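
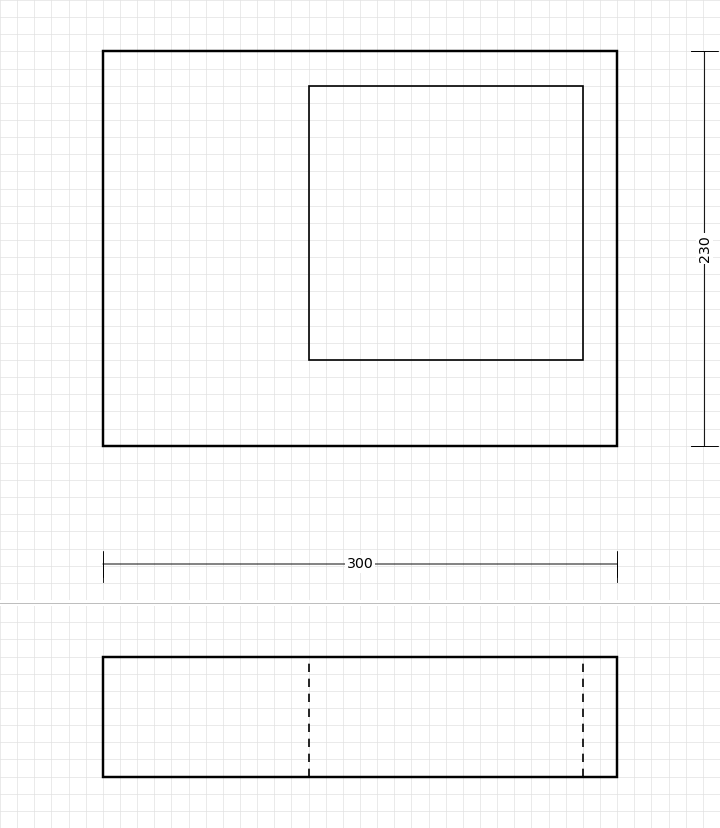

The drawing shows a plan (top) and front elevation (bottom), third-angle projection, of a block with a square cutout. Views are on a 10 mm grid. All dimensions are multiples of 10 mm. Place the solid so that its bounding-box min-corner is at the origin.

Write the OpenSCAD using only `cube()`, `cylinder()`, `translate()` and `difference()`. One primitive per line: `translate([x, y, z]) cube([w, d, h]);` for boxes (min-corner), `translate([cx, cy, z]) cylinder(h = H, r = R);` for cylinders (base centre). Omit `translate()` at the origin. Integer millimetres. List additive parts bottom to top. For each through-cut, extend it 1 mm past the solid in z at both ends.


difference() {
  cube([300, 230, 70]);
  translate([120, 50, -1]) cube([160, 160, 72]);
}


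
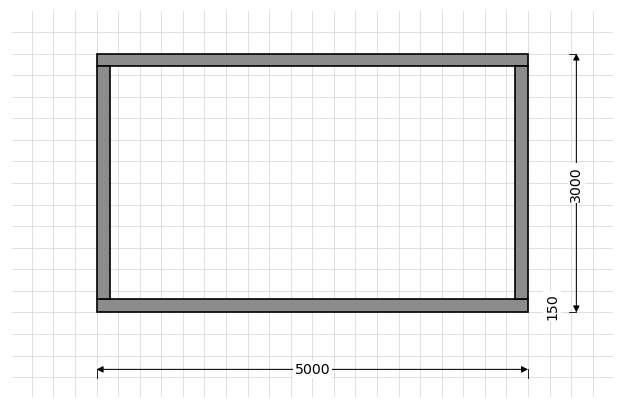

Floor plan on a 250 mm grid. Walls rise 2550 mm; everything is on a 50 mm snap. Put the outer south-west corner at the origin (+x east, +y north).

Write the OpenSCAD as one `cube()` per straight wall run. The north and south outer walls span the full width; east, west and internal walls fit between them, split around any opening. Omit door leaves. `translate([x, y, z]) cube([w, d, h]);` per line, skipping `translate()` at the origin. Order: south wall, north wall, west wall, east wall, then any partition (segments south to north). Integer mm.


cube([5000, 150, 2550]);
translate([0, 2850, 0]) cube([5000, 150, 2550]);
translate([0, 150, 0]) cube([150, 2700, 2550]);
translate([4850, 150, 0]) cube([150, 2700, 2550]);


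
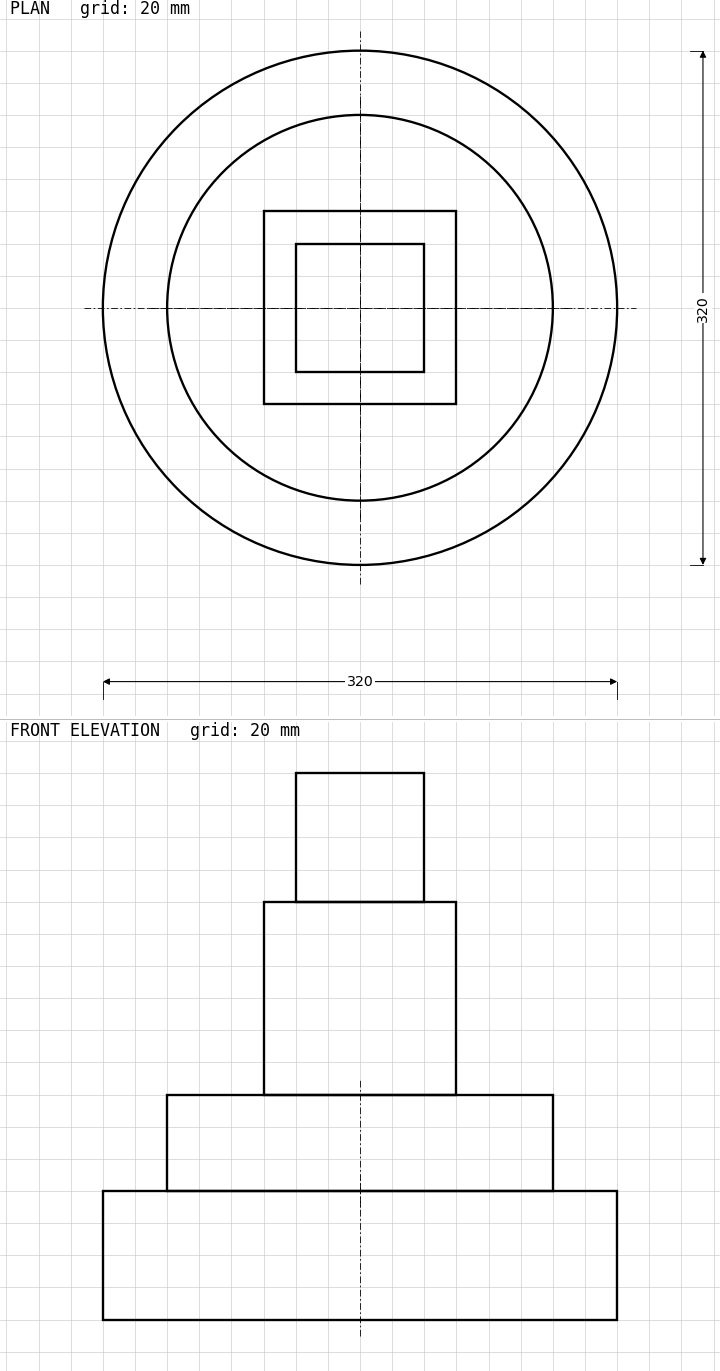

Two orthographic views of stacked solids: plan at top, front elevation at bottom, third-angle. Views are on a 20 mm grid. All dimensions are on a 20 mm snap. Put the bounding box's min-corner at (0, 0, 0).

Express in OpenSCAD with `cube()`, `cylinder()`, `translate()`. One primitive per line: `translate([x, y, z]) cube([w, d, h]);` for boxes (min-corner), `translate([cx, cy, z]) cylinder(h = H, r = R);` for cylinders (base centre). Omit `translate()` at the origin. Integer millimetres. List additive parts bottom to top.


translate([160, 160, 0]) cylinder(h = 80, r = 160);
translate([160, 160, 80]) cylinder(h = 60, r = 120);
translate([100, 100, 140]) cube([120, 120, 120]);
translate([120, 120, 260]) cube([80, 80, 80]);


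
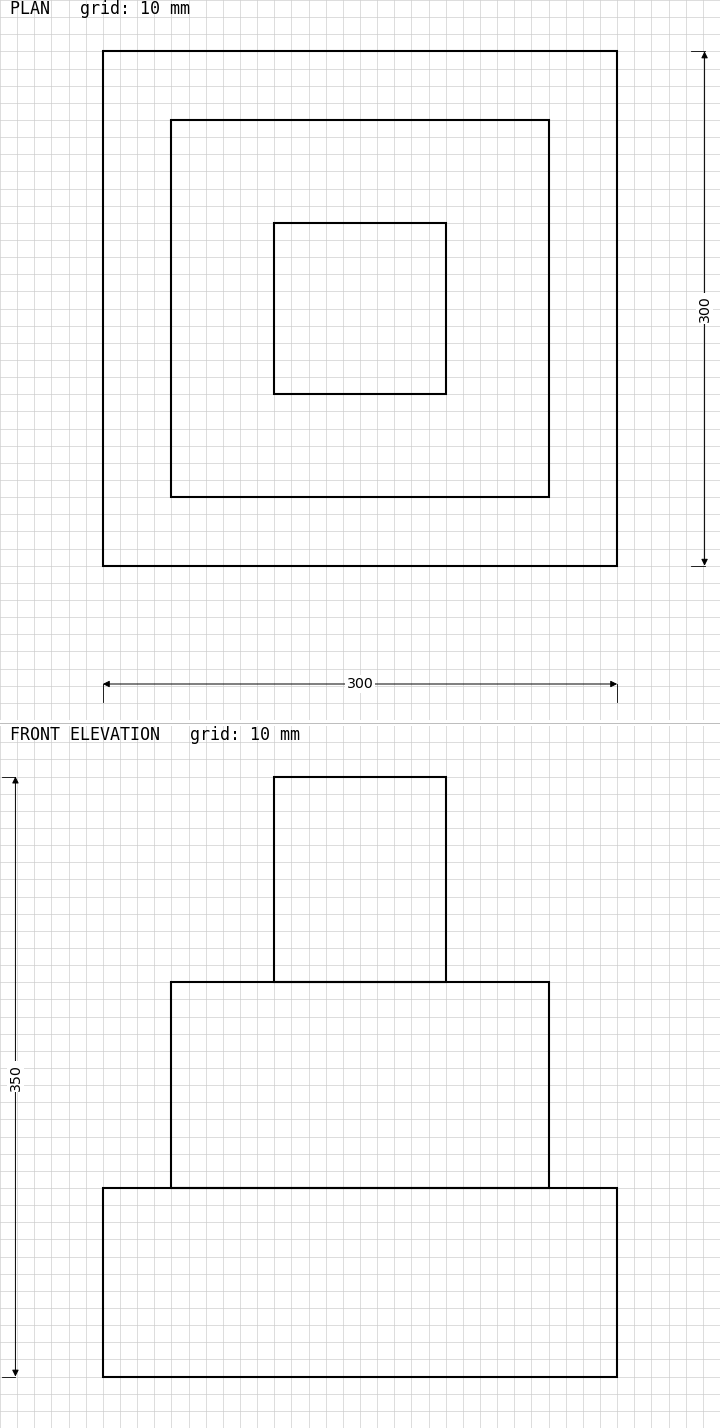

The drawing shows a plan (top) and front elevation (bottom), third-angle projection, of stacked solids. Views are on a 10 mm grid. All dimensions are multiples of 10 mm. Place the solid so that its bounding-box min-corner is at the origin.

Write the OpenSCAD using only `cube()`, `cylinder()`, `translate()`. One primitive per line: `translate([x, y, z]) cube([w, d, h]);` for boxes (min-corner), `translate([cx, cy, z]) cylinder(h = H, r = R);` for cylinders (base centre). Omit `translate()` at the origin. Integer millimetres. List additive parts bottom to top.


cube([300, 300, 110]);
translate([40, 40, 110]) cube([220, 220, 120]);
translate([100, 100, 230]) cube([100, 100, 120]);


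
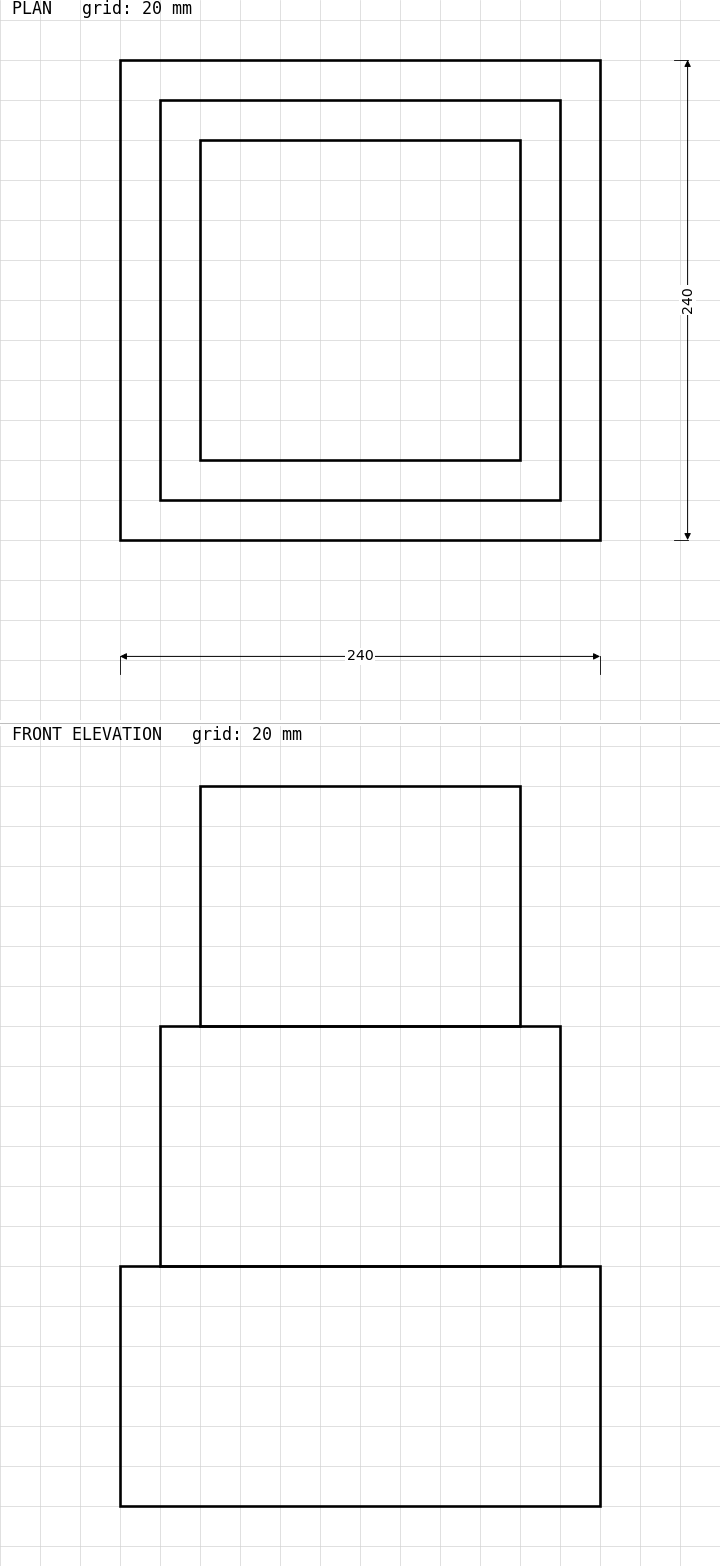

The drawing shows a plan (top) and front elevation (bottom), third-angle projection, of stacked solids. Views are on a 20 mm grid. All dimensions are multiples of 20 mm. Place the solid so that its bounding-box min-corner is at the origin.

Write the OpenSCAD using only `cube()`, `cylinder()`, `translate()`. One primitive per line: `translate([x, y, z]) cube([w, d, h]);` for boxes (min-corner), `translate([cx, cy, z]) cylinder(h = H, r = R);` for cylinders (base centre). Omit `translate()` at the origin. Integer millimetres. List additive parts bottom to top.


cube([240, 240, 120]);
translate([20, 20, 120]) cube([200, 200, 120]);
translate([40, 40, 240]) cube([160, 160, 120]);


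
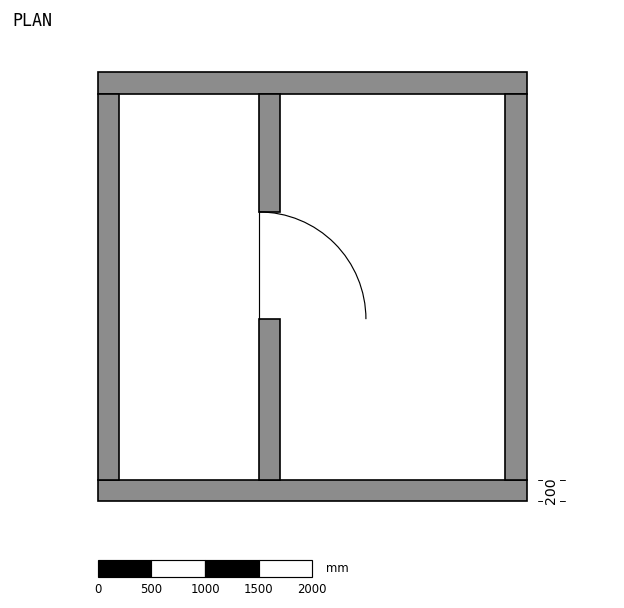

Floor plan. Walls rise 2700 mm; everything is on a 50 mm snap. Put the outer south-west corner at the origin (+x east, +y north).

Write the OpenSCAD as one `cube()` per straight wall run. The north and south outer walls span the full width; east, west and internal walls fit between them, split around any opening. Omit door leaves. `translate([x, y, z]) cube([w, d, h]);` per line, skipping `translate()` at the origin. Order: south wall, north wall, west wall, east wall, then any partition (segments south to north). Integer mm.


cube([4000, 200, 2700]);
translate([0, 3800, 0]) cube([4000, 200, 2700]);
translate([0, 200, 0]) cube([200, 3600, 2700]);
translate([3800, 200, 0]) cube([200, 3600, 2700]);
translate([1500, 200, 0]) cube([200, 1500, 2700]);
translate([1500, 2700, 0]) cube([200, 1100, 2700]);


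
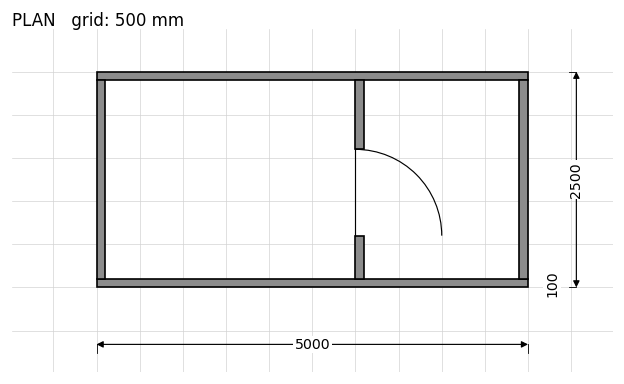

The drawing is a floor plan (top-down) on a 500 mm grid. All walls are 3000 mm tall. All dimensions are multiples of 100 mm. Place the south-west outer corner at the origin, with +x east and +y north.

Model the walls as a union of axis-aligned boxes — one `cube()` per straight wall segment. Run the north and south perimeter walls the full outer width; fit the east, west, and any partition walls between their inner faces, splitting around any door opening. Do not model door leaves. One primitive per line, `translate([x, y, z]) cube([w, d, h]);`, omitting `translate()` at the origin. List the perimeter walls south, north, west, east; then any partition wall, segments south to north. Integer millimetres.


cube([5000, 100, 3000]);
translate([0, 2400, 0]) cube([5000, 100, 3000]);
translate([0, 100, 0]) cube([100, 2300, 3000]);
translate([4900, 100, 0]) cube([100, 2300, 3000]);
translate([3000, 100, 0]) cube([100, 500, 3000]);
translate([3000, 1600, 0]) cube([100, 800, 3000]);


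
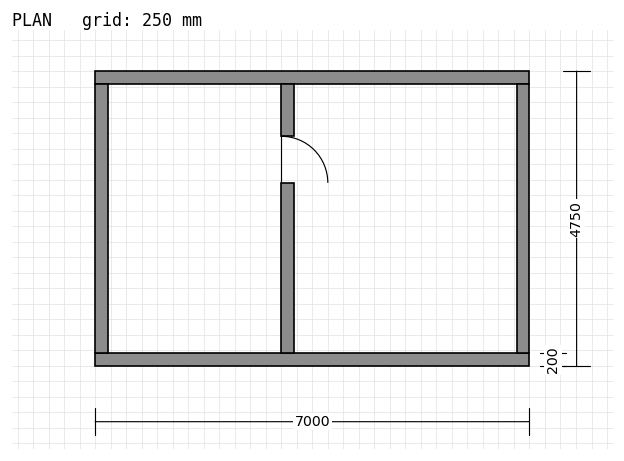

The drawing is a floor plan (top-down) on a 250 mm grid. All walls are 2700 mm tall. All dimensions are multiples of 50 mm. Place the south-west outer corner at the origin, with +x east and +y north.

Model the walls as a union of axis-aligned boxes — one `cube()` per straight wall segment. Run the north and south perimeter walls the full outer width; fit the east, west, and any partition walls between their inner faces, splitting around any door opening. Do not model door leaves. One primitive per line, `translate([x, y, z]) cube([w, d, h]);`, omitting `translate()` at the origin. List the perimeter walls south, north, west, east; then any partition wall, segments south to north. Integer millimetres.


cube([7000, 200, 2700]);
translate([0, 4550, 0]) cube([7000, 200, 2700]);
translate([0, 200, 0]) cube([200, 4350, 2700]);
translate([6800, 200, 0]) cube([200, 4350, 2700]);
translate([3000, 200, 0]) cube([200, 2750, 2700]);
translate([3000, 3700, 0]) cube([200, 850, 2700]);


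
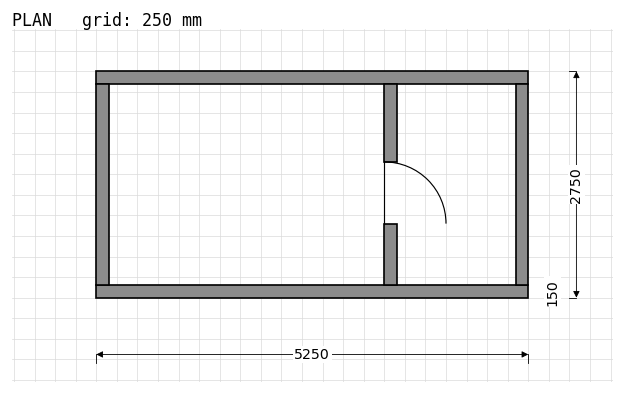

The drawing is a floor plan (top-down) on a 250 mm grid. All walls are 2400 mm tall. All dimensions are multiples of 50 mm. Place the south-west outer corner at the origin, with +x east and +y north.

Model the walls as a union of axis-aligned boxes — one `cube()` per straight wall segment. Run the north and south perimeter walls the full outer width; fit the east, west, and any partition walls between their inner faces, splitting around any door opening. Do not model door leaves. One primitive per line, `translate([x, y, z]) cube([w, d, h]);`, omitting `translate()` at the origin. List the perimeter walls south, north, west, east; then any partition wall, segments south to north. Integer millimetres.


cube([5250, 150, 2400]);
translate([0, 2600, 0]) cube([5250, 150, 2400]);
translate([0, 150, 0]) cube([150, 2450, 2400]);
translate([5100, 150, 0]) cube([150, 2450, 2400]);
translate([3500, 150, 0]) cube([150, 750, 2400]);
translate([3500, 1650, 0]) cube([150, 950, 2400]);


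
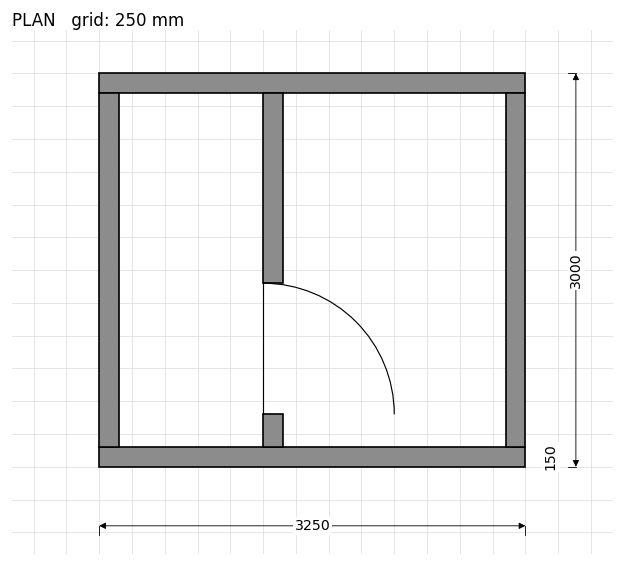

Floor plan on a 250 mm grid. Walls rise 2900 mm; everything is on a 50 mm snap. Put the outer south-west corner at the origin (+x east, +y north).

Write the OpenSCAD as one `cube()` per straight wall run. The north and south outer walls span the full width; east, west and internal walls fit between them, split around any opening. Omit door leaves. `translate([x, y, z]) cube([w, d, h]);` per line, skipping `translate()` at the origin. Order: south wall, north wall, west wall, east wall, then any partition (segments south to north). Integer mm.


cube([3250, 150, 2900]);
translate([0, 2850, 0]) cube([3250, 150, 2900]);
translate([0, 150, 0]) cube([150, 2700, 2900]);
translate([3100, 150, 0]) cube([150, 2700, 2900]);
translate([1250, 150, 0]) cube([150, 250, 2900]);
translate([1250, 1400, 0]) cube([150, 1450, 2900]);


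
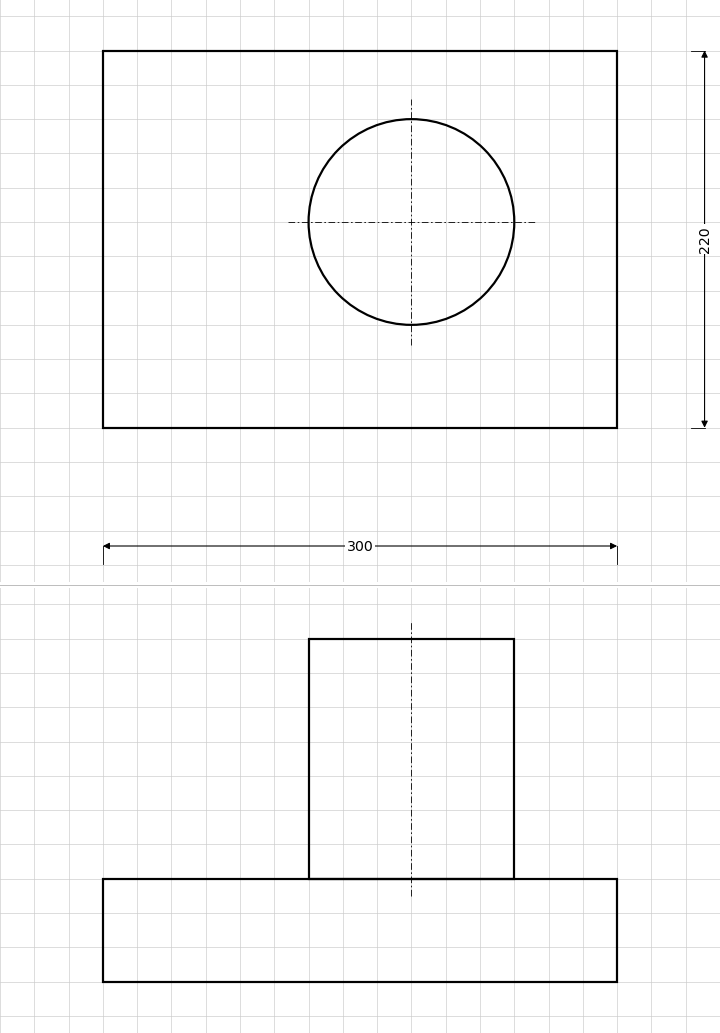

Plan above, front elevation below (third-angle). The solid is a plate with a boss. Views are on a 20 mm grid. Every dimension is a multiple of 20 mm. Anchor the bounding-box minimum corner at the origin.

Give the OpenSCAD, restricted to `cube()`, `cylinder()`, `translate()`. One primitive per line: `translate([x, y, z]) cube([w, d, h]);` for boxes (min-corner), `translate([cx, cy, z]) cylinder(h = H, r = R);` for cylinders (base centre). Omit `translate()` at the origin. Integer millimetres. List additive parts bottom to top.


cube([300, 220, 60]);
translate([180, 120, 60]) cylinder(h = 140, r = 60);


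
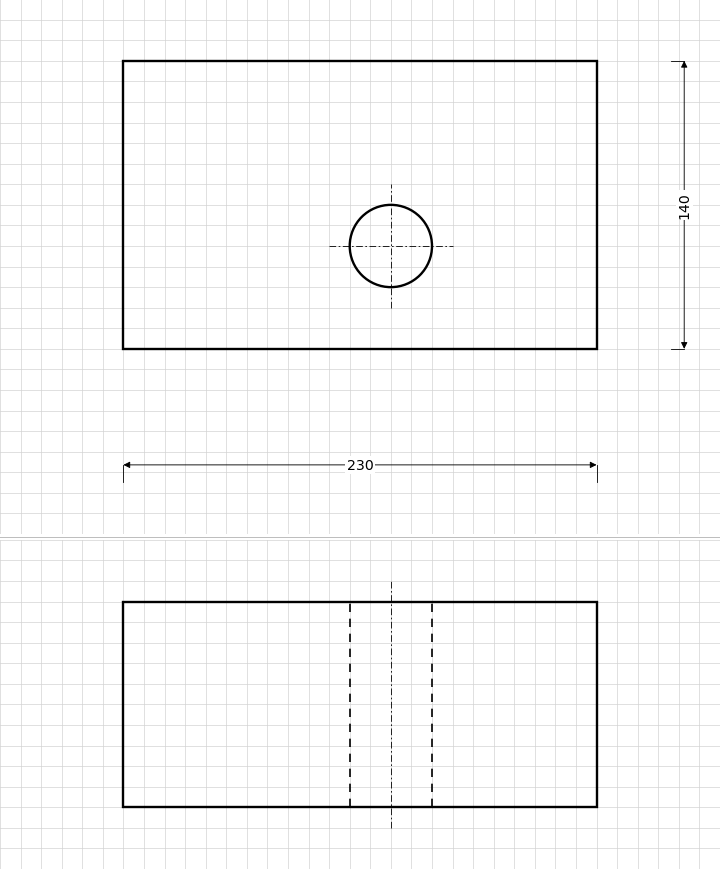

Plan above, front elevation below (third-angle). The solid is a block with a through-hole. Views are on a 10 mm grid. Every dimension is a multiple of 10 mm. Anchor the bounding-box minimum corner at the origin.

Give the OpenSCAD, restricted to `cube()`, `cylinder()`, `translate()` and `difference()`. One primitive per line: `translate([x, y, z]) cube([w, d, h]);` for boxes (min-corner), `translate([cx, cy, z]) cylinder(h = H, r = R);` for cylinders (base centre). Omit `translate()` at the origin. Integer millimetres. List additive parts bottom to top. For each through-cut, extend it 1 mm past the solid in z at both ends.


difference() {
  cube([230, 140, 100]);
  translate([130, 50, -1]) cylinder(h = 102, r = 20);
}


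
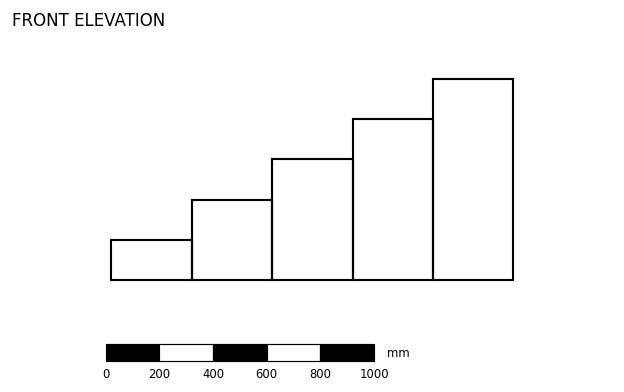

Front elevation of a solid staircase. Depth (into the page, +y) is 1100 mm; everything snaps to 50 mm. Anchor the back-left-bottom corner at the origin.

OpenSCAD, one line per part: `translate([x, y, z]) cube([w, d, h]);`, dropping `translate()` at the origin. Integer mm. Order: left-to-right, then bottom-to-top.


cube([300, 1100, 150]);
translate([300, 0, 0]) cube([300, 1100, 300]);
translate([600, 0, 0]) cube([300, 1100, 450]);
translate([900, 0, 0]) cube([300, 1100, 600]);
translate([1200, 0, 0]) cube([300, 1100, 750]);


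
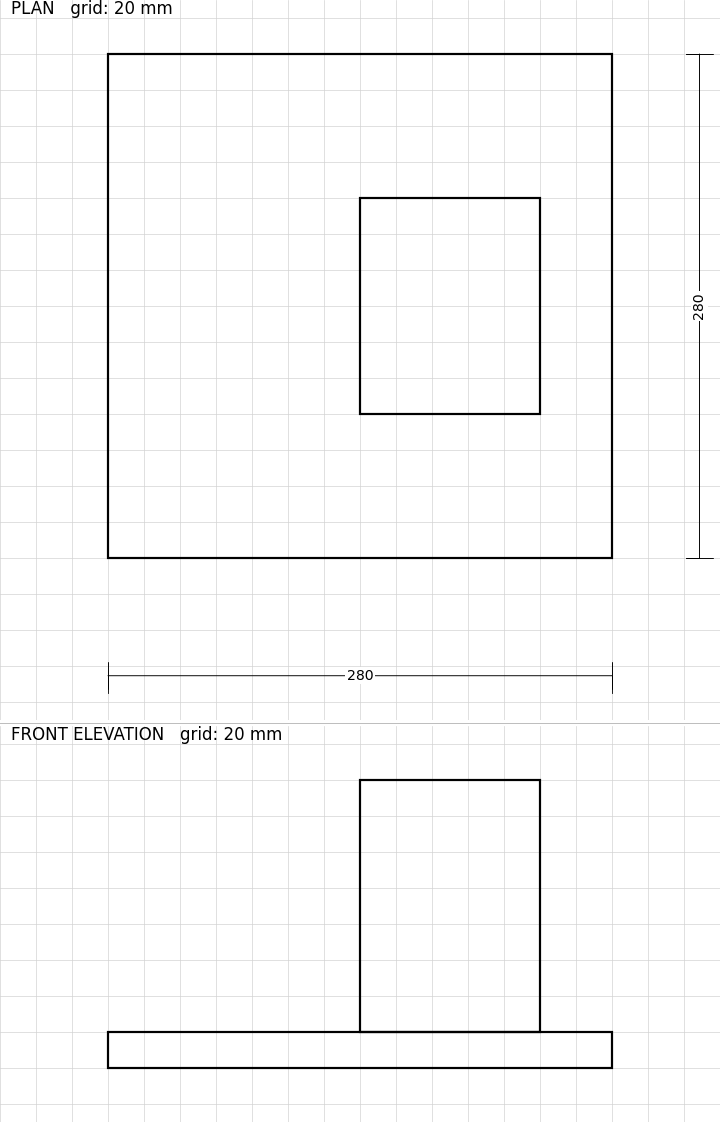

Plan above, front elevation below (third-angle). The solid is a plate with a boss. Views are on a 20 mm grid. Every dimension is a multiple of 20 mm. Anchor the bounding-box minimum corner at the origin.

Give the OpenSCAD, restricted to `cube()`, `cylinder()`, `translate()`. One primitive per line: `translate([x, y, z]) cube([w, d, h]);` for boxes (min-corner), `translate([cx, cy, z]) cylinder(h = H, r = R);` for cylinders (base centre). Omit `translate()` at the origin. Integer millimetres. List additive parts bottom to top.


cube([280, 280, 20]);
translate([140, 80, 20]) cube([100, 120, 140]);


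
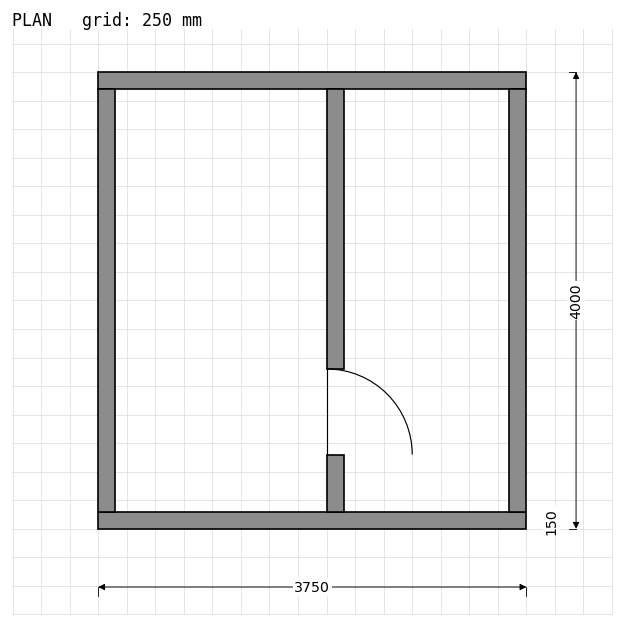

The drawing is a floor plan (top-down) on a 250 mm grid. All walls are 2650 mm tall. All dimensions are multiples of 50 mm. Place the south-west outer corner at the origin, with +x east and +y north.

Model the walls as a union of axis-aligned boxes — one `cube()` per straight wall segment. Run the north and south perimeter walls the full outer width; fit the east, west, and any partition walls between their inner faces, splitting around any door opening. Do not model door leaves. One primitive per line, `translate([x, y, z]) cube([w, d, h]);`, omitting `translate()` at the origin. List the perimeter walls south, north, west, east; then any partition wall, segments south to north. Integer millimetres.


cube([3750, 150, 2650]);
translate([0, 3850, 0]) cube([3750, 150, 2650]);
translate([0, 150, 0]) cube([150, 3700, 2650]);
translate([3600, 150, 0]) cube([150, 3700, 2650]);
translate([2000, 150, 0]) cube([150, 500, 2650]);
translate([2000, 1400, 0]) cube([150, 2450, 2650]);


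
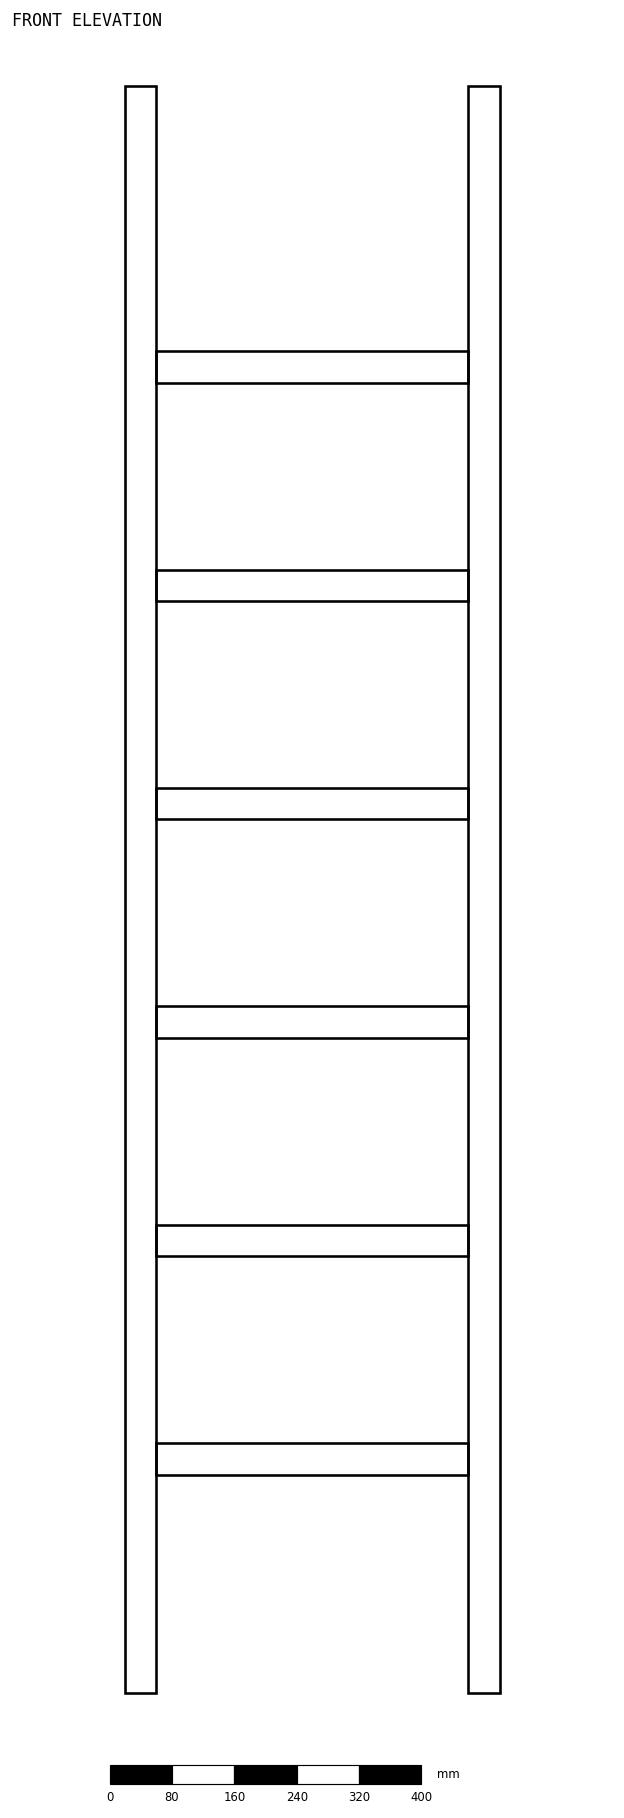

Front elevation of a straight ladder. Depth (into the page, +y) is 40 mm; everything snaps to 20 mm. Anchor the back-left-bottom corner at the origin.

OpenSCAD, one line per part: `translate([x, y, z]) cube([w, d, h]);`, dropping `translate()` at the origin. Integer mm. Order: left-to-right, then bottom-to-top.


cube([40, 40, 2060]);
translate([40, 0, 280]) cube([400, 40, 40]);
translate([40, 0, 560]) cube([400, 40, 40]);
translate([40, 0, 840]) cube([400, 40, 40]);
translate([40, 0, 1120]) cube([400, 40, 40]);
translate([40, 0, 1400]) cube([400, 40, 40]);
translate([40, 0, 1680]) cube([400, 40, 40]);
translate([440, 0, 0]) cube([40, 40, 2060]);


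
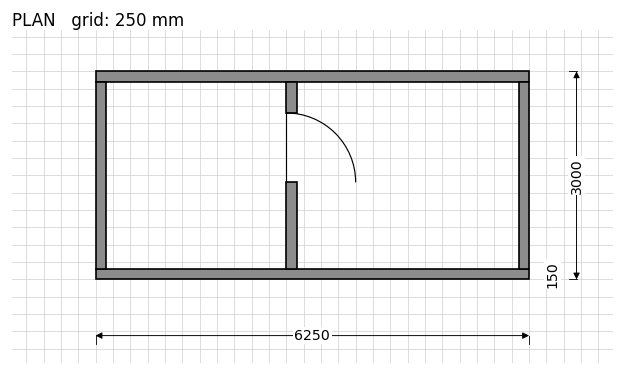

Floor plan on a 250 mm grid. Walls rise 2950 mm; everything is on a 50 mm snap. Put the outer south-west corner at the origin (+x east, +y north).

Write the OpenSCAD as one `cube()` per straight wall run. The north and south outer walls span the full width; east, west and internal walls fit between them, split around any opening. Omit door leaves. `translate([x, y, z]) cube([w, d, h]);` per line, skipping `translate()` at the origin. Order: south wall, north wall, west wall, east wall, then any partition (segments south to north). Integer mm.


cube([6250, 150, 2950]);
translate([0, 2850, 0]) cube([6250, 150, 2950]);
translate([0, 150, 0]) cube([150, 2700, 2950]);
translate([6100, 150, 0]) cube([150, 2700, 2950]);
translate([2750, 150, 0]) cube([150, 1250, 2950]);
translate([2750, 2400, 0]) cube([150, 450, 2950]);


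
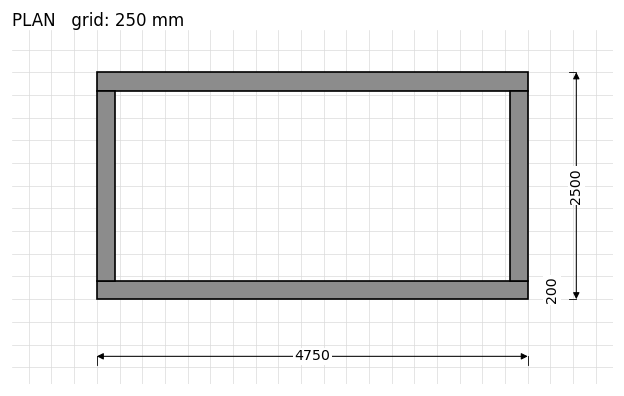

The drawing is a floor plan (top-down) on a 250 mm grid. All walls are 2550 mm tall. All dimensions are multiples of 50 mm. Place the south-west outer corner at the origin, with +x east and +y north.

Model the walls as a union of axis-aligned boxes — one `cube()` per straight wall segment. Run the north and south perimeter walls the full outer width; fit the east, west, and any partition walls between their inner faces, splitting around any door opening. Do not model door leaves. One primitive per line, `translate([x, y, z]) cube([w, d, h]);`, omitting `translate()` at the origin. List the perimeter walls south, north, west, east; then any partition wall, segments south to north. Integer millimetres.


cube([4750, 200, 2550]);
translate([0, 2300, 0]) cube([4750, 200, 2550]);
translate([0, 200, 0]) cube([200, 2100, 2550]);
translate([4550, 200, 0]) cube([200, 2100, 2550]);


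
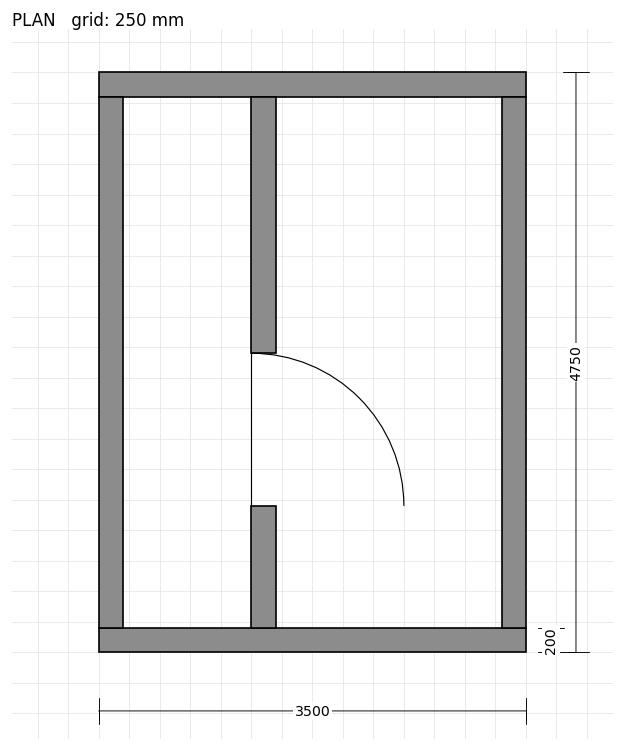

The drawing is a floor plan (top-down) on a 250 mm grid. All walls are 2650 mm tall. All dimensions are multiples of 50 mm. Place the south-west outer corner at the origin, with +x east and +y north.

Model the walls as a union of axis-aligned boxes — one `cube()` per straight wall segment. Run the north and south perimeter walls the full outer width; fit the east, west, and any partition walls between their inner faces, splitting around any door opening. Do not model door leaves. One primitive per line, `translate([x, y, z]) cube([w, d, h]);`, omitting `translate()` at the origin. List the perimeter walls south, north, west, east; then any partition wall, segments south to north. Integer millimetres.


cube([3500, 200, 2650]);
translate([0, 4550, 0]) cube([3500, 200, 2650]);
translate([0, 200, 0]) cube([200, 4350, 2650]);
translate([3300, 200, 0]) cube([200, 4350, 2650]);
translate([1250, 200, 0]) cube([200, 1000, 2650]);
translate([1250, 2450, 0]) cube([200, 2100, 2650]);


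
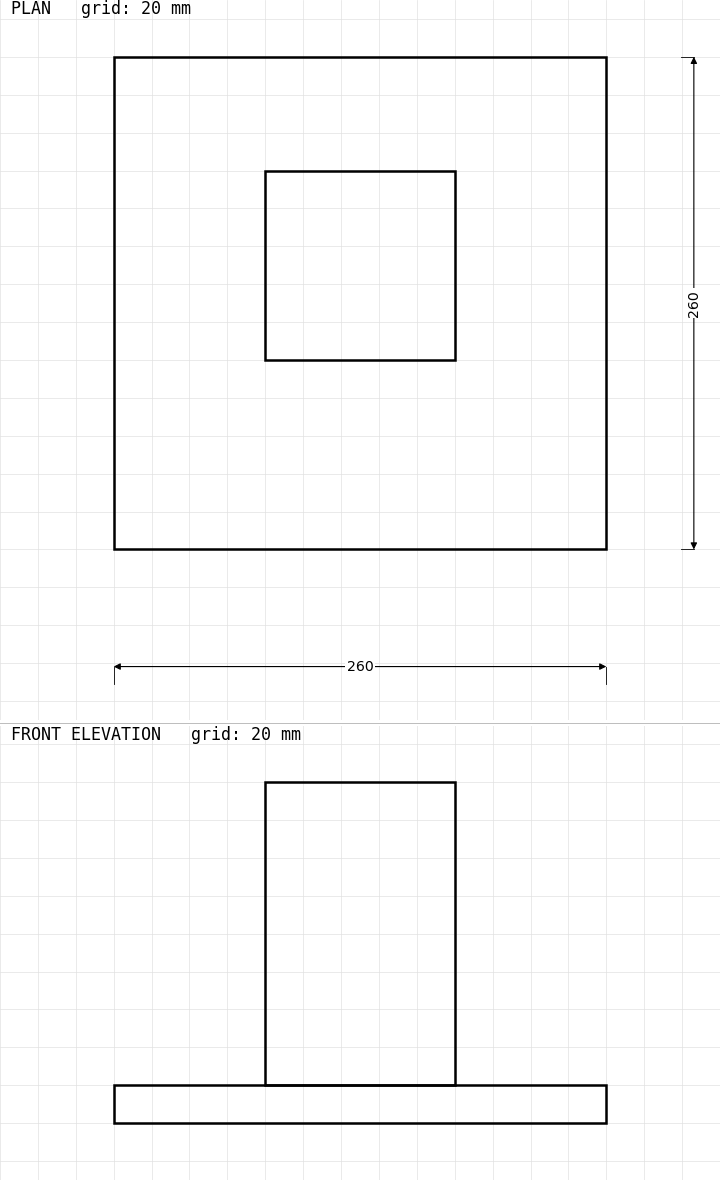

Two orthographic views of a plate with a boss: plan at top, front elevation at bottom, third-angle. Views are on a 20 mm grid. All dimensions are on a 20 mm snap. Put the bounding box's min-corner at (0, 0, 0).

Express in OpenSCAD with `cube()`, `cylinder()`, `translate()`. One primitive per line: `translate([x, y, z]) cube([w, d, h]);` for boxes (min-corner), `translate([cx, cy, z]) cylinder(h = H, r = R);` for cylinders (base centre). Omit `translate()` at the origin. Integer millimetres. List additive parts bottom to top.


cube([260, 260, 20]);
translate([80, 100, 20]) cube([100, 100, 160]);


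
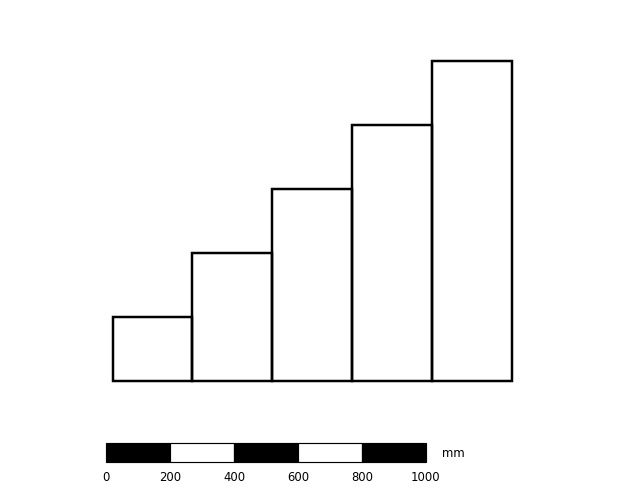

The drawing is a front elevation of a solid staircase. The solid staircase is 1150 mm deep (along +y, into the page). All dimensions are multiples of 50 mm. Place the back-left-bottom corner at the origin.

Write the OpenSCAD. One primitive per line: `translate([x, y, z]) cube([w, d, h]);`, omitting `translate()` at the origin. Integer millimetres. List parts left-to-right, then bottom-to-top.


cube([250, 1150, 200]);
translate([250, 0, 0]) cube([250, 1150, 400]);
translate([500, 0, 0]) cube([250, 1150, 600]);
translate([750, 0, 0]) cube([250, 1150, 800]);
translate([1000, 0, 0]) cube([250, 1150, 1000]);


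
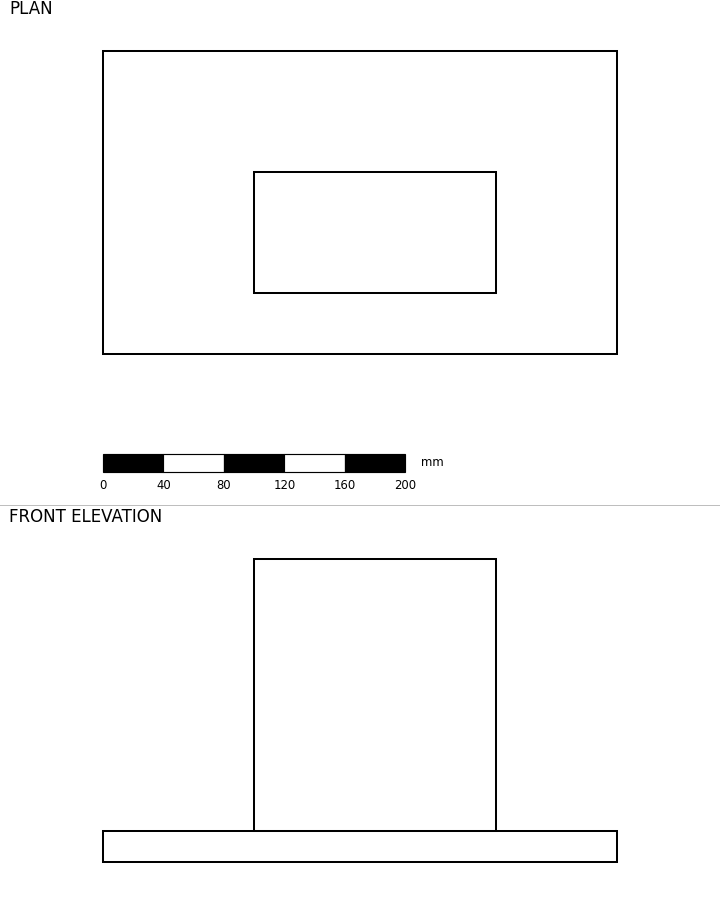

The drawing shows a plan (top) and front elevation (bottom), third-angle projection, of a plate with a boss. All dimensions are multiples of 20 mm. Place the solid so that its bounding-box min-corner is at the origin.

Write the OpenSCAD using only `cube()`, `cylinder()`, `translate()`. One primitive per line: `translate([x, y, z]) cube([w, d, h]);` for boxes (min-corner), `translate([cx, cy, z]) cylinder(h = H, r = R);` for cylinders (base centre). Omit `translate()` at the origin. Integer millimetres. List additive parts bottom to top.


cube([340, 200, 20]);
translate([100, 40, 20]) cube([160, 80, 180]);


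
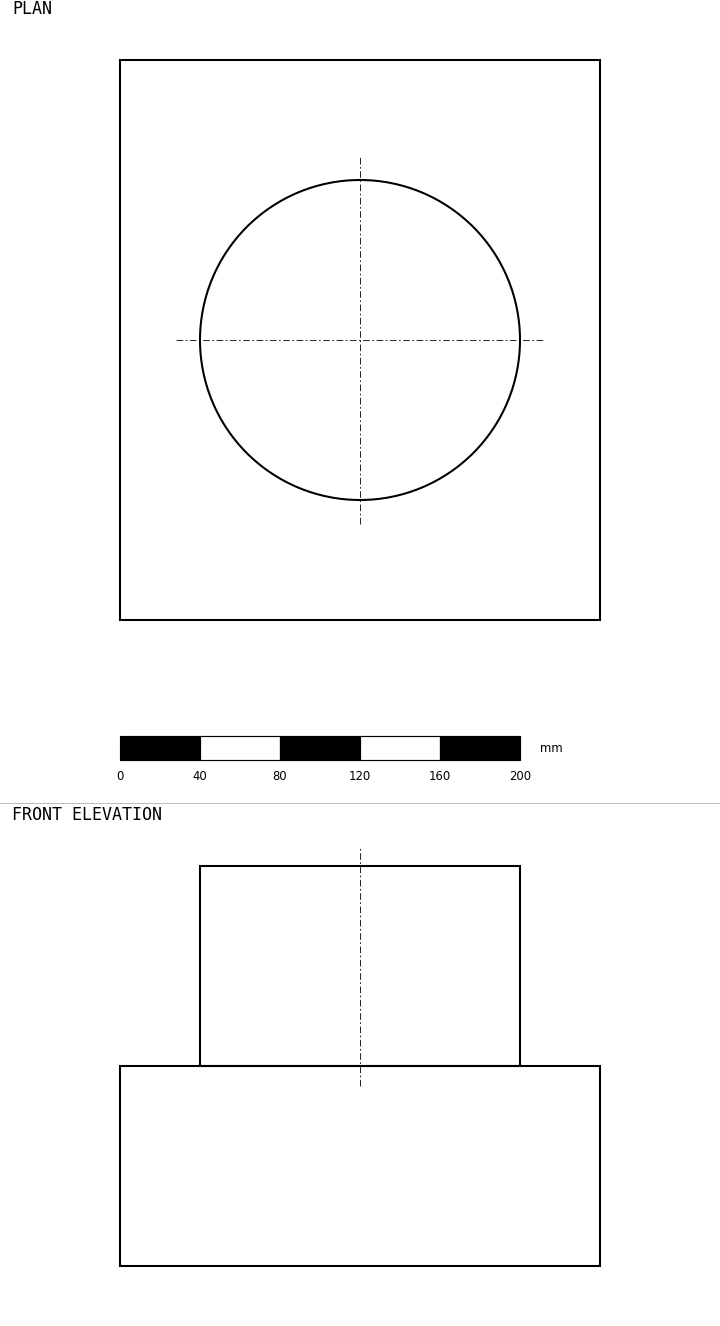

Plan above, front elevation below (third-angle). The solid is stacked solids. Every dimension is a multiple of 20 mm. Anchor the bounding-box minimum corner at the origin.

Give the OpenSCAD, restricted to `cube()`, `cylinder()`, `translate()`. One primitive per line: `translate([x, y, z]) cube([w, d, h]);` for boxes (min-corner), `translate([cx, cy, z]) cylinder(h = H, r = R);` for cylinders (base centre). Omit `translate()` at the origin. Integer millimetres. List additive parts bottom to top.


cube([240, 280, 100]);
translate([120, 140, 100]) cylinder(h = 100, r = 80);


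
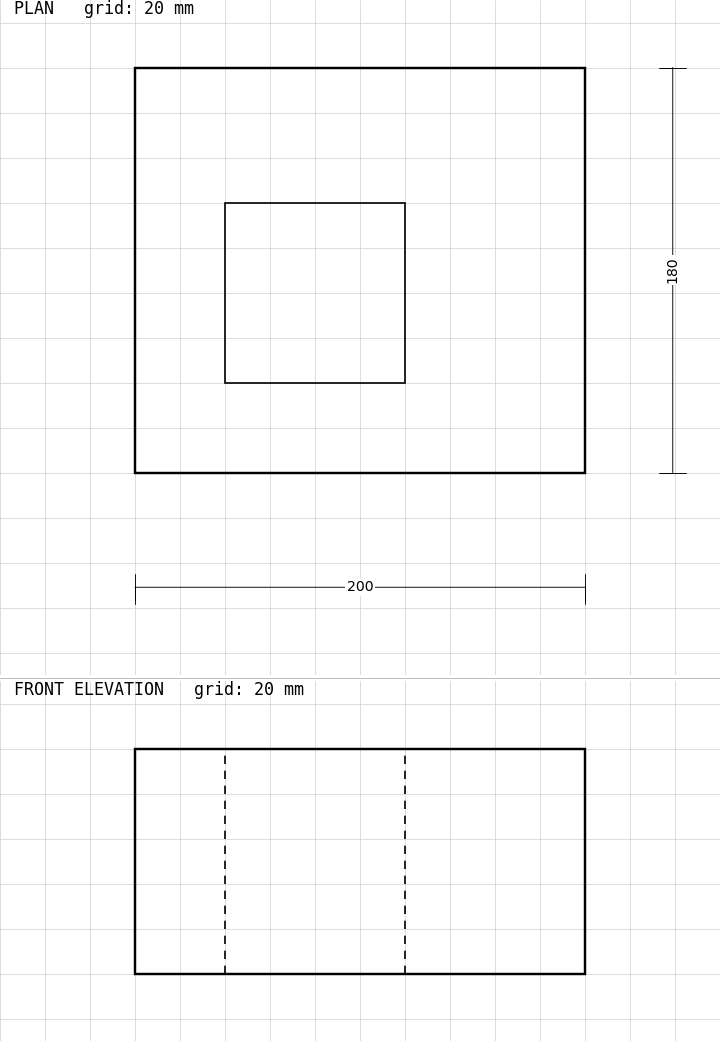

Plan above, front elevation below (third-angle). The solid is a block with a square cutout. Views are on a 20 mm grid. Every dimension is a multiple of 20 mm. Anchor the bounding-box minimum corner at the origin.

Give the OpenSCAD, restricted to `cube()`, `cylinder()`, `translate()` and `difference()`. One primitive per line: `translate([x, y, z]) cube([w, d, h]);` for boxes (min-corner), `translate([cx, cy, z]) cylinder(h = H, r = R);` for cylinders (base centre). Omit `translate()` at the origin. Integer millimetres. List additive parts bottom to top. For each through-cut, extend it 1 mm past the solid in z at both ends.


difference() {
  cube([200, 180, 100]);
  translate([40, 40, -1]) cube([80, 80, 102]);
}


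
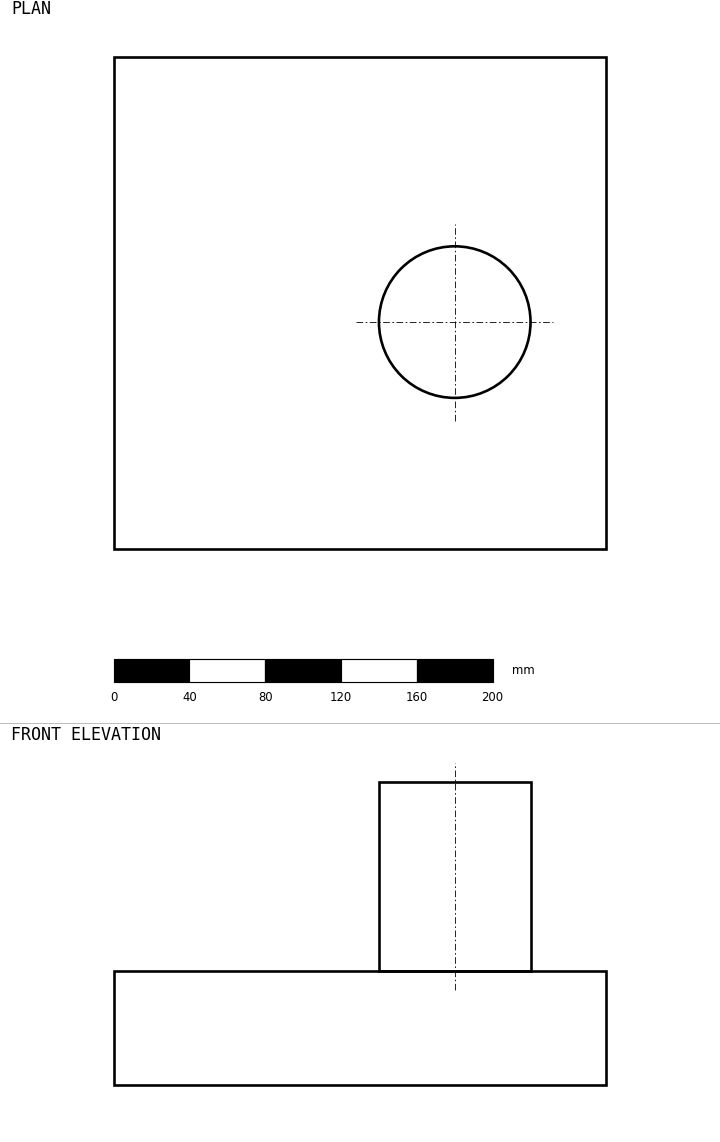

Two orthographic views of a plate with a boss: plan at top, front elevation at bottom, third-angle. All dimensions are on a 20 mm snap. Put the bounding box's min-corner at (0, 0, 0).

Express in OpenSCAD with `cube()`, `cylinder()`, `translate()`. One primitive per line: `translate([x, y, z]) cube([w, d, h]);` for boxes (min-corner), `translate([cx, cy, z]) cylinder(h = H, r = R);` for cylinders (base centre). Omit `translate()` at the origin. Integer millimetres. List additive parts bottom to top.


cube([260, 260, 60]);
translate([180, 120, 60]) cylinder(h = 100, r = 40);


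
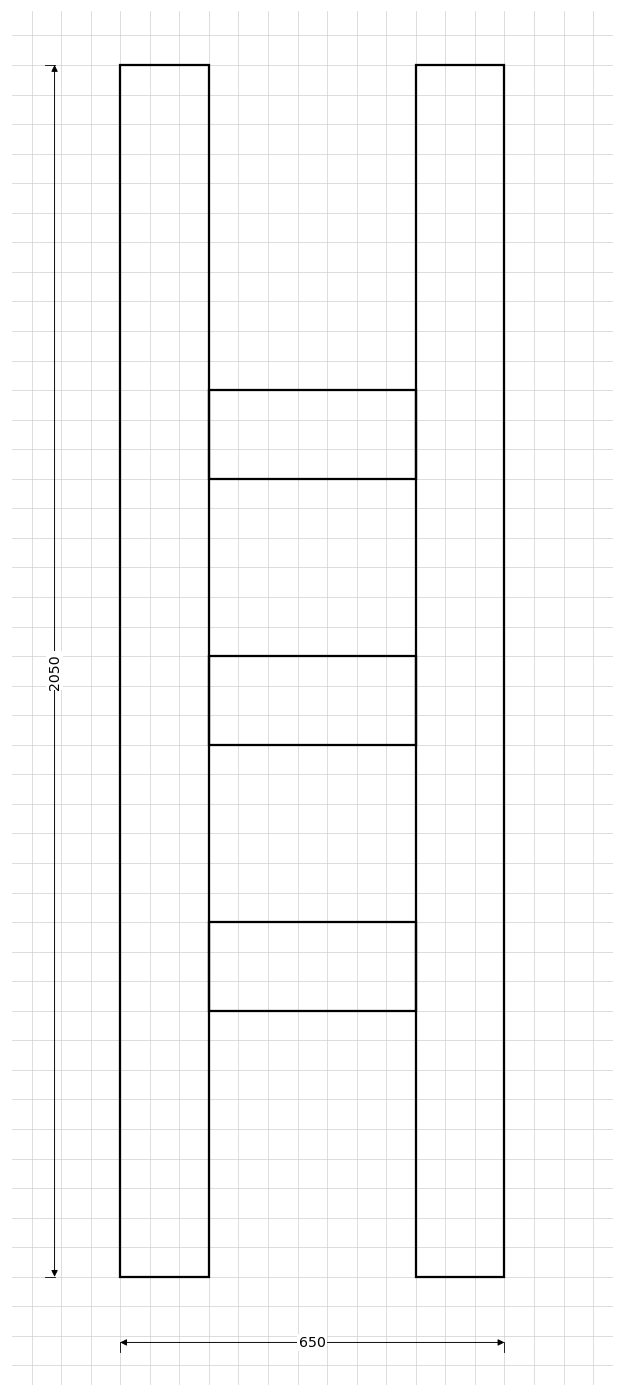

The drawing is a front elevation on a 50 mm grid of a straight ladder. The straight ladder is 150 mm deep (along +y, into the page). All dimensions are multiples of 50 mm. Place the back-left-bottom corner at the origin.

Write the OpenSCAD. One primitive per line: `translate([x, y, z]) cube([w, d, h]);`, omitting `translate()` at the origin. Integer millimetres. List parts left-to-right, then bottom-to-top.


cube([150, 150, 2050]);
translate([150, 0, 450]) cube([350, 150, 150]);
translate([150, 0, 900]) cube([350, 150, 150]);
translate([150, 0, 1350]) cube([350, 150, 150]);
translate([500, 0, 0]) cube([150, 150, 2050]);


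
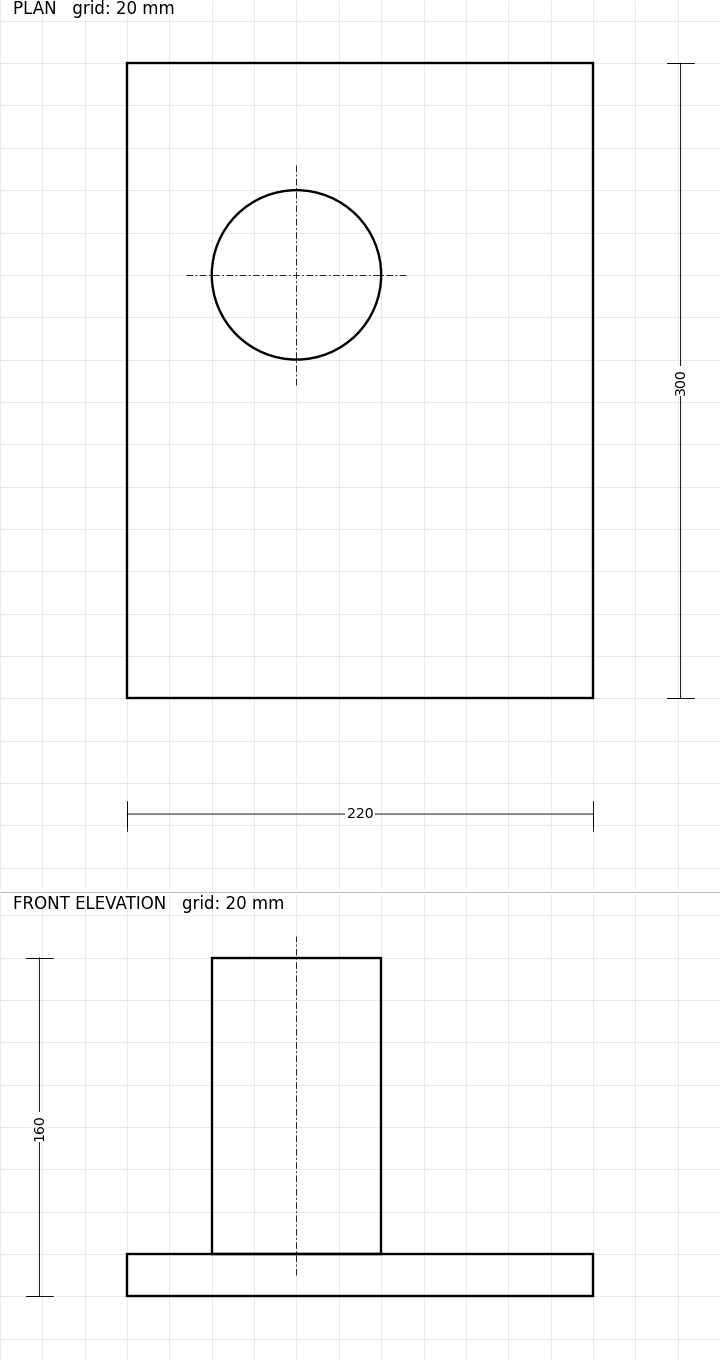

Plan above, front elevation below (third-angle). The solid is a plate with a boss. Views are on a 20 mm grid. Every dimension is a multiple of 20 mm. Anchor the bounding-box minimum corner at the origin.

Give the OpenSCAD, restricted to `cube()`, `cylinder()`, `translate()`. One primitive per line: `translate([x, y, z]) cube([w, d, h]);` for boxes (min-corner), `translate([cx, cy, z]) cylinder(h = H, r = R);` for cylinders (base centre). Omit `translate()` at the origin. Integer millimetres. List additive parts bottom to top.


cube([220, 300, 20]);
translate([80, 200, 20]) cylinder(h = 140, r = 40);


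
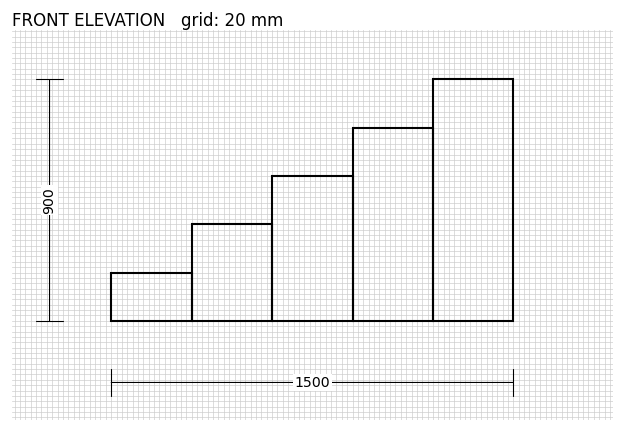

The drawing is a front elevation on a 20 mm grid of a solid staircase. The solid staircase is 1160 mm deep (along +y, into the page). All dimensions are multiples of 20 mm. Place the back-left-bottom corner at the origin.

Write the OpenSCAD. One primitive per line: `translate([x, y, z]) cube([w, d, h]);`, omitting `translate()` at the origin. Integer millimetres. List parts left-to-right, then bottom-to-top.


cube([300, 1160, 180]);
translate([300, 0, 0]) cube([300, 1160, 360]);
translate([600, 0, 0]) cube([300, 1160, 540]);
translate([900, 0, 0]) cube([300, 1160, 720]);
translate([1200, 0, 0]) cube([300, 1160, 900]);


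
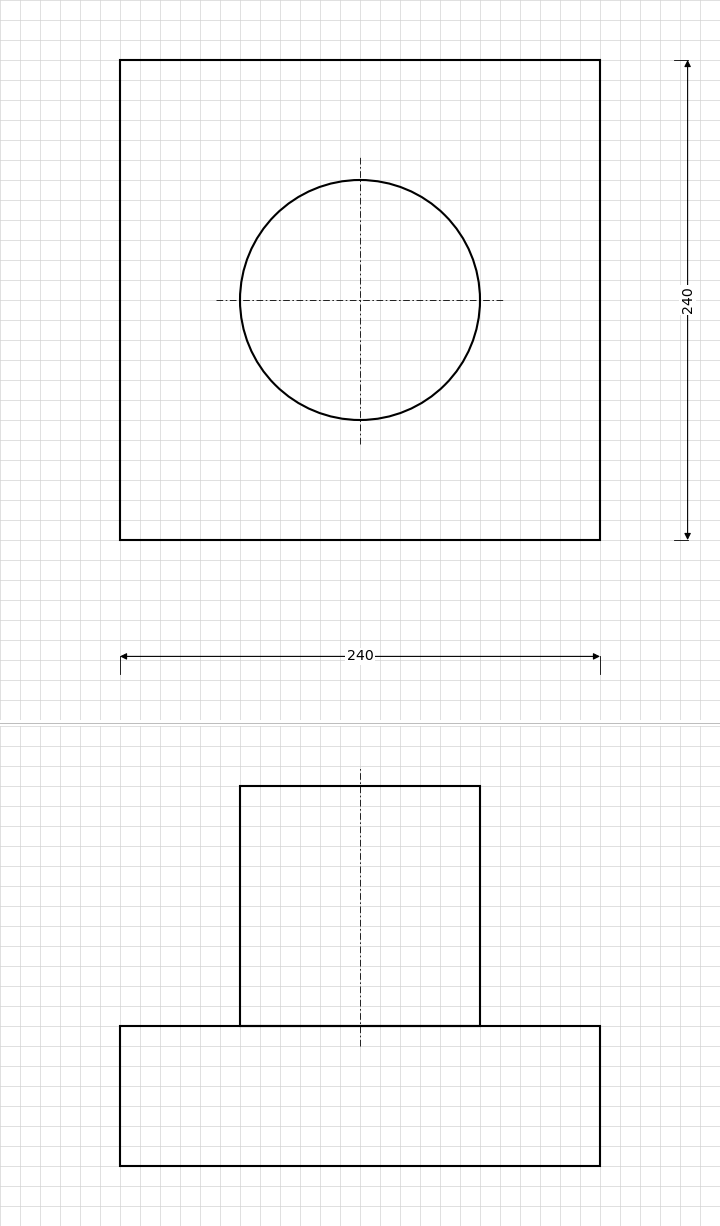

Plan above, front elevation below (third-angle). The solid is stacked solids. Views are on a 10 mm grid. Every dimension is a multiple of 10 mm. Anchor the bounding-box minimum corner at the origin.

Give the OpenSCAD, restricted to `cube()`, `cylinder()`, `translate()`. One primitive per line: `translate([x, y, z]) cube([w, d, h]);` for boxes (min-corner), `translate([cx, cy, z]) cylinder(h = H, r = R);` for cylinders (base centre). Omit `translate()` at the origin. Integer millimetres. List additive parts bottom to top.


cube([240, 240, 70]);
translate([120, 120, 70]) cylinder(h = 120, r = 60);


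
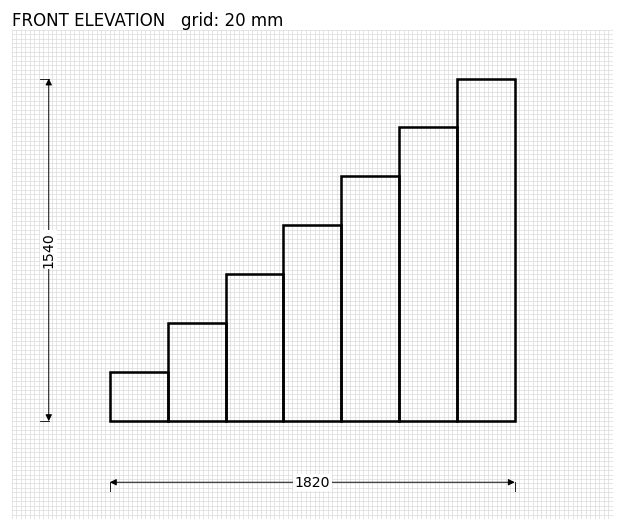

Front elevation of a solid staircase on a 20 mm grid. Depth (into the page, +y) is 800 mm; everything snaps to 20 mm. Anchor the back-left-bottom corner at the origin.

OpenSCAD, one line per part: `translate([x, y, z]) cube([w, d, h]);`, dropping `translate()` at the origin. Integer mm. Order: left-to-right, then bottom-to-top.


cube([260, 800, 220]);
translate([260, 0, 0]) cube([260, 800, 440]);
translate([520, 0, 0]) cube([260, 800, 660]);
translate([780, 0, 0]) cube([260, 800, 880]);
translate([1040, 0, 0]) cube([260, 800, 1100]);
translate([1300, 0, 0]) cube([260, 800, 1320]);
translate([1560, 0, 0]) cube([260, 800, 1540]);


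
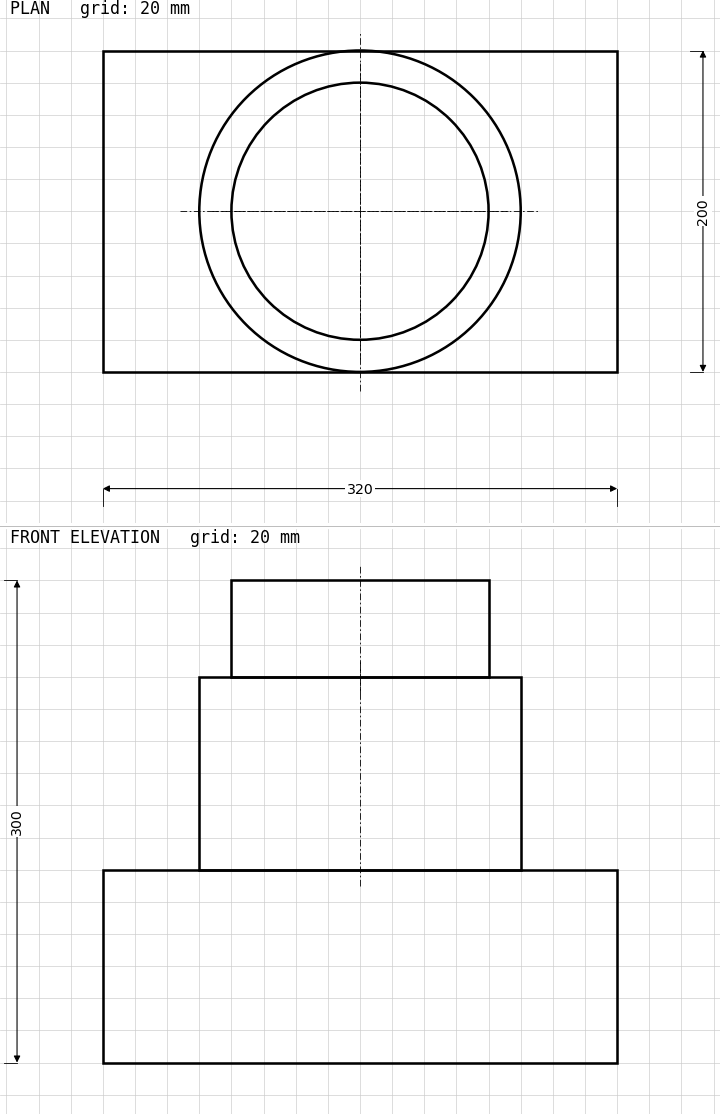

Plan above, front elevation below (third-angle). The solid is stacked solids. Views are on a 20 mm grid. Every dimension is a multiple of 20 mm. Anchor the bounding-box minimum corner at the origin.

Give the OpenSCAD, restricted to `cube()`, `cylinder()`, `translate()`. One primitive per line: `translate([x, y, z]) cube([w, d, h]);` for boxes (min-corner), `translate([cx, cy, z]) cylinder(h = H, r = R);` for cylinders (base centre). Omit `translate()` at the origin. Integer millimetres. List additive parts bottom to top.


cube([320, 200, 120]);
translate([160, 100, 120]) cylinder(h = 120, r = 100);
translate([160, 100, 240]) cylinder(h = 60, r = 80);


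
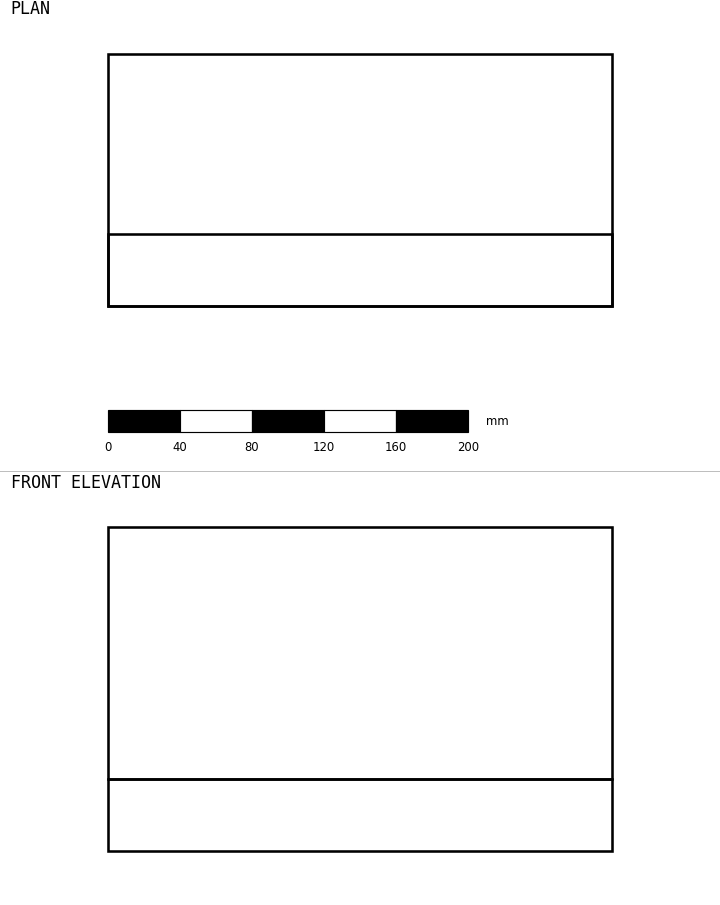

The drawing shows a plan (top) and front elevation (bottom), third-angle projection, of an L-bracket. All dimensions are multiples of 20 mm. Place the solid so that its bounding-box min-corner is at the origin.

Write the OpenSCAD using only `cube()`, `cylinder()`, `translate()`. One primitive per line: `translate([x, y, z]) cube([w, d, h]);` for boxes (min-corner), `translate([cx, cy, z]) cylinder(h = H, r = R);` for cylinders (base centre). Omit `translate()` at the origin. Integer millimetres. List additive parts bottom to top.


cube([280, 140, 40]);
translate([0, 0, 40]) cube([280, 40, 140]);


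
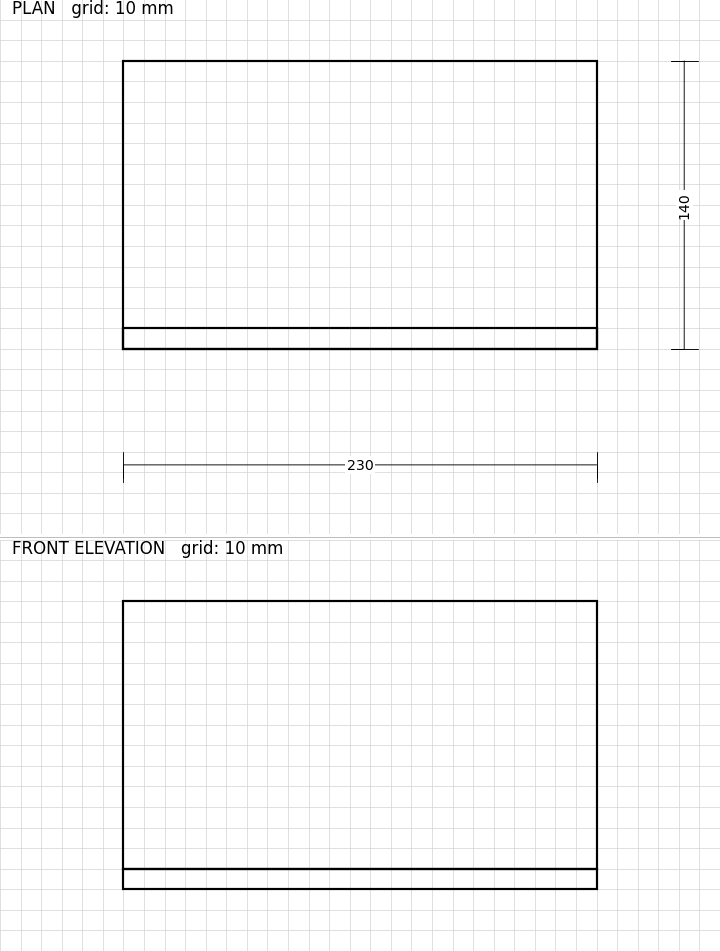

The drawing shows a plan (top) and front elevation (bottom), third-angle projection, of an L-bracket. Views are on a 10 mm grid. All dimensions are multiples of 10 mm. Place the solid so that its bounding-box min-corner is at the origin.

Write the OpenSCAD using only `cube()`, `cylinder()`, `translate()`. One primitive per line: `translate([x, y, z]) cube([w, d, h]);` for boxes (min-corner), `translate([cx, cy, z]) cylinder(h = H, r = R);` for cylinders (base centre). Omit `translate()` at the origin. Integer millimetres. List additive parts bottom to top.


cube([230, 140, 10]);
translate([0, 0, 10]) cube([230, 10, 130]);


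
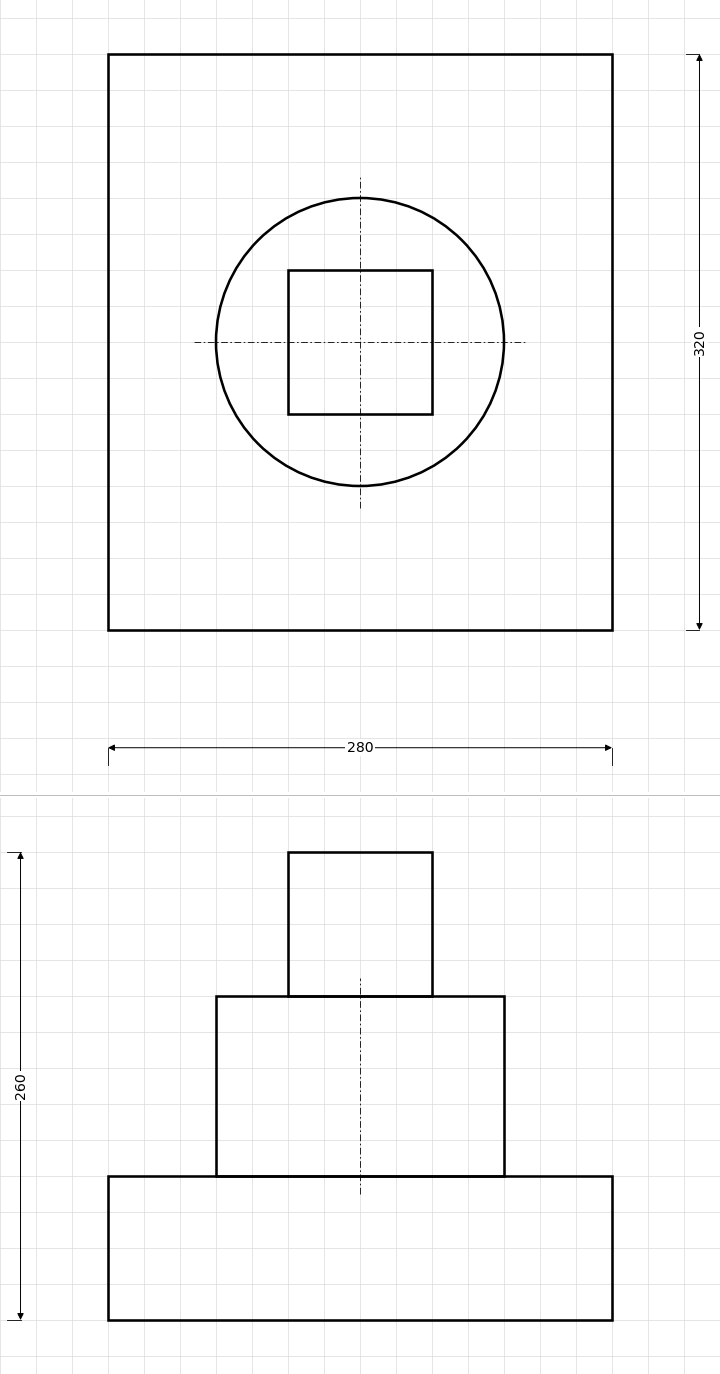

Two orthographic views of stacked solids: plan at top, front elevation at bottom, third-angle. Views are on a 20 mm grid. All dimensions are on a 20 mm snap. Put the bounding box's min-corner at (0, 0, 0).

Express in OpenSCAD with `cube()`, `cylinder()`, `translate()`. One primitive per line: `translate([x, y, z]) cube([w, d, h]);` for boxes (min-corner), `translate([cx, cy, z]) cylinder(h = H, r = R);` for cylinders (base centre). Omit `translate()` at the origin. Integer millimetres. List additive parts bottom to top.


cube([280, 320, 80]);
translate([140, 160, 80]) cylinder(h = 100, r = 80);
translate([100, 120, 180]) cube([80, 80, 80]);


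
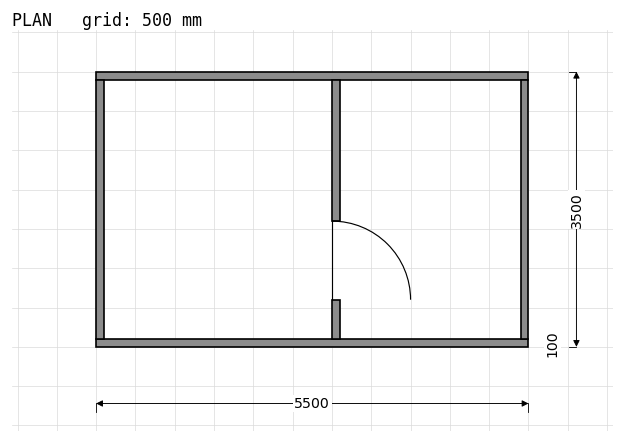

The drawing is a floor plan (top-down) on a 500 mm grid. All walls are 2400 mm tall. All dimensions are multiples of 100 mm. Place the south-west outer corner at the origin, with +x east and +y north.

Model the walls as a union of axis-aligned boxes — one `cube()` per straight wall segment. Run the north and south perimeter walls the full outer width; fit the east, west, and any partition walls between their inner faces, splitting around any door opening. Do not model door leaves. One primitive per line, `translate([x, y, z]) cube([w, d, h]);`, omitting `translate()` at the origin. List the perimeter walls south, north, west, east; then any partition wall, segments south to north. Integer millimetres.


cube([5500, 100, 2400]);
translate([0, 3400, 0]) cube([5500, 100, 2400]);
translate([0, 100, 0]) cube([100, 3300, 2400]);
translate([5400, 100, 0]) cube([100, 3300, 2400]);
translate([3000, 100, 0]) cube([100, 500, 2400]);
translate([3000, 1600, 0]) cube([100, 1800, 2400]);


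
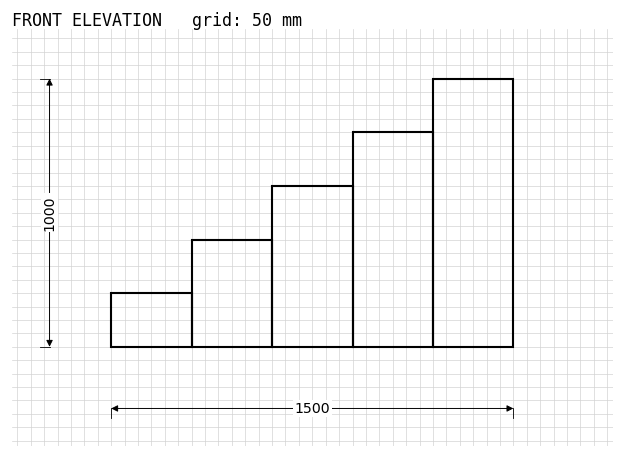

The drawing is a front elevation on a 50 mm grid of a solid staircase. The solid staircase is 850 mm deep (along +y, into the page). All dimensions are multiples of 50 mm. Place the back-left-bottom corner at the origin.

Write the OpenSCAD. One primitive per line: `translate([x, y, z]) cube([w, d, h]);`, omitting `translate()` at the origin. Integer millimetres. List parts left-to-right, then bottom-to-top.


cube([300, 850, 200]);
translate([300, 0, 0]) cube([300, 850, 400]);
translate([600, 0, 0]) cube([300, 850, 600]);
translate([900, 0, 0]) cube([300, 850, 800]);
translate([1200, 0, 0]) cube([300, 850, 1000]);
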